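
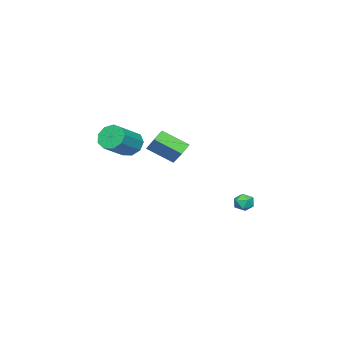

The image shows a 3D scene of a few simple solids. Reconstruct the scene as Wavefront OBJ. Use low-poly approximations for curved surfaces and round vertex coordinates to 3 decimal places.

v 0.145 -0.781 -1.774
v 0.675 -2.228 -0.805
v -0.555 -0.718 -1.296
v -0.025 -2.165 -0.327
v 1.005 0.285 -0.653
v 1.535 -1.162 0.316
v 0.305 0.348 -0.175
v 0.835 -1.099 0.794
v -0.111 -3.805 -0.946
v 0.33 -4.006 -1.728
v 2.012 -4.176 -0.736
v 1.571 -3.975 0.046
v 0.336 -3.384 -1.631
v 2.018 -3.554 -0.639
v 0.133 -2.959 -1.214
v 1.814 -3.129 -0.222
v -0.185 -2.93 -0.671
v 1.497 -3.1 0.321
v -0.467 -3.31 -0.257
v 1.215 -3.48 0.735
v -0.583 -3.922 -0.165
v 1.099 -4.092 0.827
v -0.478 -4.479 -0.439
v 1.204 -4.649 0.553
v -0.201 -4.721 -0.949
v 1.481 -4.89 0.043
v 0.118 -4.534 -1.459
v 1.8 -4.704 -0.467
v -0.079 4.156 -3.553
v 0.247 4.36 -4.08
v 0.293 3.18 -3.7
v 0.619 3.384 -4.227
v 0.802 3.582 -3.634
v 0.573 4.185 -3.543
v -0.033 3.355 -4.237
v -0.262 3.958 -4.146
v 0.275 3.865 -4.503
v 0.791 4.005 -4.13
v -0.251 3.535 -3.65
v 0.265 3.675 -3.277
f 2 4 1
f 5 2 1
f 1 4 3
f 3 5 1
f 2 8 4
f 6 2 5
f 6 8 2
f 4 8 3
f 7 5 3
f 3 8 7
f 7 6 5
f 8 6 7
f 10 9 13
f 10 13 11
f 11 13 14
f 11 14 12
f 13 9 15
f 13 15 14
f 14 15 16
f 14 16 12
f 15 9 17
f 15 17 16
f 16 17 18
f 16 18 12
f 17 9 19
f 17 19 18
f 18 19 20
f 18 20 12
f 19 9 21
f 19 21 20
f 20 21 22
f 20 22 12
f 21 9 23
f 21 23 22
f 22 23 24
f 22 24 12
f 23 9 25
f 23 25 24
f 24 25 26
f 24 26 12
f 25 9 27
f 25 27 26
f 26 27 28
f 26 28 12
f 27 9 10
f 27 10 28
f 28 10 11
f 28 11 12
f 29 40 34
f 29 34 30
f 29 30 36
f 29 36 39
f 29 39 40
f 30 34 38
f 34 40 33
f 40 39 31
f 39 36 35
f 36 30 37
f 32 38 33
f 32 33 31
f 32 31 35
f 32 35 37
f 32 37 38
f 33 38 34
f 31 33 40
f 35 31 39
f 37 35 36
f 38 37 30



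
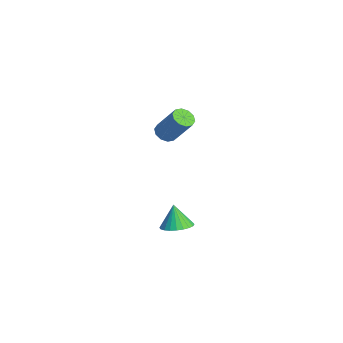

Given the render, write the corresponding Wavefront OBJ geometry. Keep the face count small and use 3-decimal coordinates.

v -3.961 2.458 -1.55
v -3.532 2.773 -1.941
v -2.611 3.477 -0.36
v -3.039 3.162 0.03
v -3.846 3.024 -1.869
v -2.924 3.728 -0.289
v -4.203 3.059 -1.676
v -3.282 3.763 -0.096
v -4.468 2.864 -1.435
v -3.547 3.568 0.145
v -4.539 2.514 -1.238
v -3.618 3.218 0.343
v -4.389 2.143 -1.16
v -3.468 2.847 0.421
v -4.076 1.892 -1.231
v -3.154 2.596 0.349
v -3.718 1.857 -1.424
v -2.797 2.561 0.156
v -3.453 2.052 -1.665
v -2.532 2.756 -0.085
v -3.382 2.402 -1.863
v -2.461 3.106 -0.282
v 3.02 0.938 -3.634
v 3.517 1.598 -3.432
v 2.56 0.902 -2.386
v 3.24 1.752 -3.529
v 2.93 1.783 -3.643
v 2.634 1.685 -3.755
v 2.396 1.473 -3.849
v 2.254 1.18 -3.91
v 2.228 0.85 -3.929
v 2.323 0.533 -3.903
v 2.524 0.278 -3.836
v 2.801 0.123 -3.738
v 3.111 0.093 -3.624
v 3.407 0.191 -3.512
v 3.645 0.402 -3.418
v 3.787 0.696 -3.357
v 3.813 1.026 -3.338
v 3.718 1.342 -3.364
f 2 1 5
f 2 5 3
f 3 5 6
f 3 6 4
f 5 1 7
f 5 7 6
f 6 7 8
f 6 8 4
f 7 1 9
f 7 9 8
f 8 9 10
f 8 10 4
f 9 1 11
f 9 11 10
f 10 11 12
f 10 12 4
f 11 1 13
f 11 13 12
f 12 13 14
f 12 14 4
f 13 1 15
f 13 15 14
f 14 15 16
f 14 16 4
f 15 1 17
f 15 17 16
f 16 17 18
f 16 18 4
f 17 1 19
f 17 19 18
f 18 19 20
f 18 20 4
f 19 1 21
f 19 21 20
f 20 21 22
f 20 22 4
f 21 1 2
f 21 2 22
f 22 2 3
f 22 3 4
f 24 23 26
f 24 26 25
f 26 23 27
f 26 27 25
f 27 23 28
f 27 28 25
f 28 23 29
f 28 29 25
f 29 23 30
f 29 30 25
f 30 23 31
f 30 31 25
f 31 23 32
f 31 32 25
f 32 23 33
f 32 33 25
f 33 23 34
f 33 34 25
f 34 23 35
f 34 35 25
f 35 23 36
f 35 36 25
f 36 23 37
f 36 37 25
f 37 23 38
f 37 38 25
f 38 23 39
f 38 39 25
f 39 23 40
f 39 40 25
f 40 23 24
f 40 24 25



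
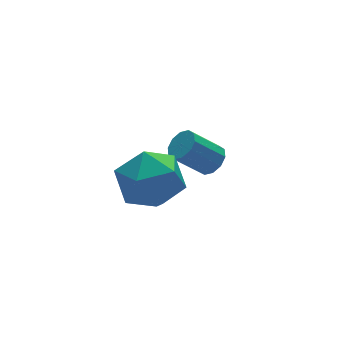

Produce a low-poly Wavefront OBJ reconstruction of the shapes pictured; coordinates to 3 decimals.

v 0.695 1.316 3.057
v 1.272 0.711 2.169
v -0.272 -0.331 3.551
v 0.305 -0.936 2.663
v 0.923 -0.554 3.643
v 1.521 0.464 3.337
v -0.521 -0.084 2.383
v 0.077 0.934 2.077
v 0.521 -0.155 1.753
v 1.413 -0.445 2.531
v -0.413 0.825 3.189
v 0.479 0.535 3.967
v 4.373 2.937 -0.193
v 4.64 2.508 0.2
v 3.653 2.834 1.226
v 3.387 3.263 0.833
v 4.818 2.856 0.261
v 3.831 3.182 1.286
v 4.826 3.235 0.148
v 3.839 3.561 1.173
v 4.661 3.5 -0.095
v 3.674 3.826 0.931
v 4.387 3.55 -0.375
v 3.4 3.876 0.65
v 4.107 3.366 -0.586
v 3.12 3.692 0.44
v 3.929 3.018 -0.646
v 2.942 3.344 0.379
v 3.921 2.639 -0.533
v 2.934 2.965 0.492
v 4.086 2.374 -0.291
v 3.099 2.7 0.735
v 4.36 2.324 -0.01
v 3.373 2.65 1.015
f 1 12 6
f 1 6 2
f 1 2 8
f 1 8 11
f 1 11 12
f 2 6 10
f 6 12 5
f 12 11 3
f 11 8 7
f 8 2 9
f 4 10 5
f 4 5 3
f 4 3 7
f 4 7 9
f 4 9 10
f 5 10 6
f 3 5 12
f 7 3 11
f 9 7 8
f 10 9 2
f 14 13 17
f 14 17 15
f 15 17 18
f 15 18 16
f 17 13 19
f 17 19 18
f 18 19 20
f 18 20 16
f 19 13 21
f 19 21 20
f 20 21 22
f 20 22 16
f 21 13 23
f 21 23 22
f 22 23 24
f 22 24 16
f 23 13 25
f 23 25 24
f 24 25 26
f 24 26 16
f 25 13 27
f 25 27 26
f 26 27 28
f 26 28 16
f 27 13 29
f 27 29 28
f 28 29 30
f 28 30 16
f 29 13 31
f 29 31 30
f 30 31 32
f 30 32 16
f 31 13 33
f 31 33 32
f 32 33 34
f 32 34 16
f 33 13 14
f 33 14 34
f 34 14 15
f 34 15 16



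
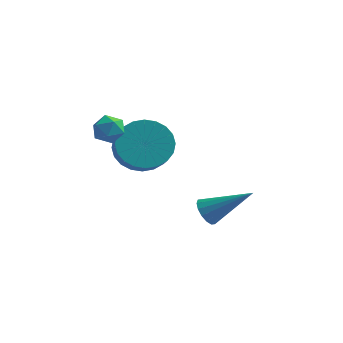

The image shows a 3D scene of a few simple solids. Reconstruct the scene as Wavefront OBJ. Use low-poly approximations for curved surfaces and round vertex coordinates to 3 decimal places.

v -0.362 -0.968 -2.782
v -0.008 -1.124 -3.254
v 1.242 -0.672 -1.678
v -0.048 -0.811 -3.281
v -0.171 -0.541 -3.174
v -0.346 -0.385 -2.962
v -0.525 -0.386 -2.702
v -0.66 -0.542 -2.463
v -0.716 -0.813 -2.31
v -0.676 -1.125 -2.283
v -0.553 -1.395 -2.39
v -0.378 -1.551 -2.602
v -0.199 -1.551 -2.863
v -0.064 -1.394 -3.101
v -3.488 -2.119 1.993
v -2.965 -2.322 2.304
v -3.715 -3.098 1.736
v -3.192 -3.301 2.047
v -3.688 -3.063 2.376
v -3.548 -2.458 2.535
v -3.132 -2.962 1.505
v -2.992 -2.357 1.664
v -2.745 -2.843 2.003
v -3.089 -2.905 2.54
v -3.591 -2.515 1.5
v -3.935 -2.577 2.037
v -2.969 -0.182 -0.359
v -2.386 -0.628 -1.138
v -2.028 -1.344 -0.459
v -2.611 -0.898 0.319
v -2.117 -0.348 -0.985
v -1.759 -1.064 -0.306
v -1.978 -0.043 -0.736
v -1.619 -0.759 -0.058
v -1.989 0.241 -0.431
v -1.631 -0.475 0.248
v -2.15 0.461 -0.114
v -1.791 -0.256 0.565
v -2.435 0.583 0.165
v -2.077 -0.134 0.844
v -2.802 0.588 0.365
v -2.443 -0.128 1.043
v -3.194 0.476 0.454
v -2.836 -0.24 1.133
v -3.552 0.264 0.419
v -3.194 -0.452 1.098
v -3.821 -0.016 0.266
v -3.463 -0.732 0.945
v -3.961 -0.321 0.018
v -3.602 -1.037 0.696
v -3.949 -0.605 -0.288
v -3.591 -1.321 0.391
v -3.789 -0.824 -0.605
v -3.43 -1.541 0.074
v -3.503 -0.946 -0.884
v -3.145 -1.663 -0.205
v -3.137 -0.952 -1.083
v -2.778 -1.668 -0.405
v -2.744 -0.84 -1.173
v -2.386 -1.556 -0.494
f 2 1 4
f 2 4 3
f 4 1 5
f 4 5 3
f 5 1 6
f 5 6 3
f 6 1 7
f 6 7 3
f 7 1 8
f 7 8 3
f 8 1 9
f 8 9 3
f 9 1 10
f 9 10 3
f 10 1 11
f 10 11 3
f 11 1 12
f 11 12 3
f 12 1 13
f 12 13 3
f 13 1 14
f 13 14 3
f 14 1 2
f 14 2 3
f 15 26 20
f 15 20 16
f 15 16 22
f 15 22 25
f 15 25 26
f 16 20 24
f 20 26 19
f 26 25 17
f 25 22 21
f 22 16 23
f 18 24 19
f 18 19 17
f 18 17 21
f 18 21 23
f 18 23 24
f 19 24 20
f 17 19 26
f 21 17 25
f 23 21 22
f 24 23 16
f 28 27 31
f 28 31 29
f 29 31 32
f 29 32 30
f 31 27 33
f 31 33 32
f 32 33 34
f 32 34 30
f 33 27 35
f 33 35 34
f 34 35 36
f 34 36 30
f 35 27 37
f 35 37 36
f 36 37 38
f 36 38 30
f 37 27 39
f 37 39 38
f 38 39 40
f 38 40 30
f 39 27 41
f 39 41 40
f 40 41 42
f 40 42 30
f 41 27 43
f 41 43 42
f 42 43 44
f 42 44 30
f 43 27 45
f 43 45 44
f 44 45 46
f 44 46 30
f 45 27 47
f 45 47 46
f 46 47 48
f 46 48 30
f 47 27 49
f 47 49 48
f 48 49 50
f 48 50 30
f 49 27 51
f 49 51 50
f 50 51 52
f 50 52 30
f 51 27 53
f 51 53 52
f 52 53 54
f 52 54 30
f 53 27 55
f 53 55 54
f 54 55 56
f 54 56 30
f 55 27 57
f 55 57 56
f 56 57 58
f 56 58 30
f 57 27 59
f 57 59 58
f 58 59 60
f 58 60 30
f 59 27 28
f 59 28 60
f 60 28 29
f 60 29 30



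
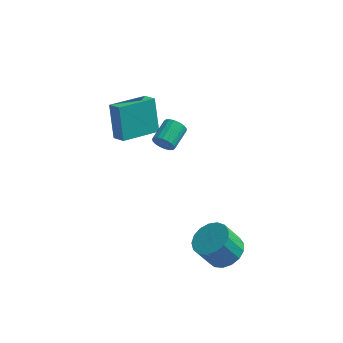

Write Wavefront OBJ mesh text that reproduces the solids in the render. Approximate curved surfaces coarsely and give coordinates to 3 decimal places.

v -2.056 1.42 0.405
v -2.461 2.156 2.076
v -0.792 2.88 0.068
v -1.197 3.616 1.739
v -1.463 0.984 0.741
v -1.868 1.72 2.412
v -0.199 2.444 0.404
v -0.604 3.18 2.075
v 4.153 -2.425 -2.641
v 4.892 -2.111 -2.154
v 4.267 -2.44 -0.992
v 3.527 -2.755 -1.479
v 4.628 -1.749 -2.193
v 4.003 -2.078 -1.031
v 4.255 -1.542 -2.336
v 3.629 -1.872 -1.174
v 3.858 -1.538 -2.548
v 3.233 -1.867 -1.386
v 3.529 -1.736 -2.781
v 2.903 -2.066 -1.62
v 3.343 -2.093 -2.983
v 2.717 -2.422 -1.821
v 3.342 -2.526 -3.106
v 2.717 -2.855 -1.944
v 3.527 -2.936 -3.122
v 2.902 -3.265 -1.96
v 3.855 -3.228 -3.029
v 3.23 -3.558 -1.867
v 4.252 -3.337 -2.846
v 3.627 -3.667 -1.684
v 4.626 -3.237 -2.617
v 4 -3.567 -1.455
v 4.891 -2.951 -2.393
v 4.266 -3.281 -1.231
v 4.987 -2.545 -2.226
v 4.362 -2.874 -1.064
v 1.007 -1.174 3.183
v 1.247 -1.376 3.634
v 1.494 -0.288 3.989
v 1.253 -0.086 3.537
v 1.432 -1.365 3.474
v 1.679 -0.278 3.829
v 1.533 -1.317 3.256
v 1.779 -0.229 3.611
v 1.529 -1.24 3.024
v 1.776 -0.153 3.378
v 1.422 -1.15 2.823
v 1.668 -0.063 3.177
v 1.233 -1.065 2.693
v 1.479 0.022 3.048
v 0.999 -1.001 2.66
v 1.245 0.086 3.015
v 0.766 -0.972 2.731
v 1.013 0.116 3.086
v 0.581 -0.982 2.891
v 0.828 0.105 3.246
v 0.481 -1.031 3.109
v 0.727 0.057 3.464
v 0.484 -1.107 3.342
v 0.731 -0.02 3.696
v 0.592 -1.197 3.543
v 0.838 -0.11 3.897
v 0.781 -1.282 3.672
v 1.027 -0.195 4.027
v 1.015 -1.346 3.705
v 1.261 -0.259 4.06
f 2 4 1
f 5 2 1
f 1 4 3
f 3 5 1
f 2 8 4
f 6 2 5
f 6 8 2
f 4 8 3
f 7 5 3
f 3 8 7
f 7 6 5
f 8 6 7
f 10 9 13
f 10 13 11
f 11 13 14
f 11 14 12
f 13 9 15
f 13 15 14
f 14 15 16
f 14 16 12
f 15 9 17
f 15 17 16
f 16 17 18
f 16 18 12
f 17 9 19
f 17 19 18
f 18 19 20
f 18 20 12
f 19 9 21
f 19 21 20
f 20 21 22
f 20 22 12
f 21 9 23
f 21 23 22
f 22 23 24
f 22 24 12
f 23 9 25
f 23 25 24
f 24 25 26
f 24 26 12
f 25 9 27
f 25 27 26
f 26 27 28
f 26 28 12
f 27 9 29
f 27 29 28
f 28 29 30
f 28 30 12
f 29 9 31
f 29 31 30
f 30 31 32
f 30 32 12
f 31 9 33
f 31 33 32
f 32 33 34
f 32 34 12
f 33 9 35
f 33 35 34
f 34 35 36
f 34 36 12
f 35 9 10
f 35 10 36
f 36 10 11
f 36 11 12
f 38 37 41
f 38 41 39
f 39 41 42
f 39 42 40
f 41 37 43
f 41 43 42
f 42 43 44
f 42 44 40
f 43 37 45
f 43 45 44
f 44 45 46
f 44 46 40
f 45 37 47
f 45 47 46
f 46 47 48
f 46 48 40
f 47 37 49
f 47 49 48
f 48 49 50
f 48 50 40
f 49 37 51
f 49 51 50
f 50 51 52
f 50 52 40
f 51 37 53
f 51 53 52
f 52 53 54
f 52 54 40
f 53 37 55
f 53 55 54
f 54 55 56
f 54 56 40
f 55 37 57
f 55 57 56
f 56 57 58
f 56 58 40
f 57 37 59
f 57 59 58
f 58 59 60
f 58 60 40
f 59 37 61
f 59 61 60
f 60 61 62
f 60 62 40
f 61 37 63
f 61 63 62
f 62 63 64
f 62 64 40
f 63 37 65
f 63 65 64
f 64 65 66
f 64 66 40
f 65 37 38
f 65 38 66
f 66 38 39
f 66 39 40



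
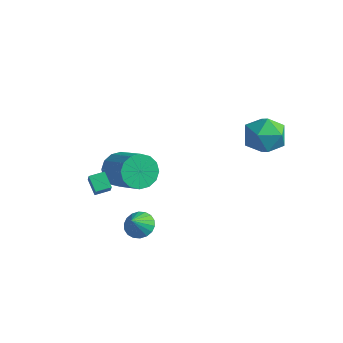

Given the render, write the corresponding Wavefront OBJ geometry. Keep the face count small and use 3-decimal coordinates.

v -2.088 -3.722 0.461
v -2.817 -3.446 1.038
v -1.728 -3.017 0.578
v -2.457 -2.741 1.155
v -1.683 -4.039 1.125
v -2.412 -3.763 1.702
v -1.323 -3.334 1.242
v -2.052 -3.058 1.819
v 2.409 3.866 2.908
v 3.528 3.472 2.962
v 1.872 2.508 4.158
v 2.991 2.114 4.212
v 2.711 3.172 4.675
v 3.043 4.011 3.902
v 2.357 1.969 3.218
v 2.689 2.808 2.445
v 3.497 2.3 3.153
v 3.715 3.043 4.054
v 1.685 2.937 3.066
v 1.903 3.68 3.967
v -0.276 -2.571 -1.451
v 0.222 -2.051 -1.125
v -0.104 -3.289 -0.569
v -0.089 -1.958 -0.989
v -0.436 -1.987 -0.944
v -0.752 -2.131 -1
v -0.974 -2.362 -1.145
v -1.057 -2.635 -1.35
v -0.986 -2.895 -1.576
v -0.774 -3.091 -1.777
v -0.463 -3.184 -1.913
v -0.116 -3.156 -1.958
v 0.2 -3.012 -1.902
v 0.422 -2.78 -1.757
v 0.505 -2.508 -1.552
v 0.434 -2.247 -1.326
v -3.698 -0.366 -0.488
v -3.302 -0.818 -1.337
v -1.507 -1.266 -0.261
v -1.902 -0.814 0.588
v -3.153 -0.302 -1.371
v -1.357 -0.75 -0.296
v -3.149 0.197 -1.169
v -1.354 -0.251 -0.094
v -3.293 0.545 -0.784
v -1.497 0.097 0.291
v -3.545 0.649 -0.32
v -1.749 0.201 0.755
v -3.838 0.481 0.099
v -2.042 0.033 1.175
v -4.093 0.086 0.361
v -2.298 -0.362 1.437
v -4.243 -0.43 0.396
v -2.447 -0.878 1.471
v -4.246 -0.929 0.194
v -2.451 -1.377 1.269
v -4.103 -1.277 -0.191
v -2.307 -1.725 0.884
v -3.851 -1.381 -0.655
v -2.055 -1.829 0.42
v -3.558 -1.213 -1.075
v -1.762 -1.661 0.001
f 2 4 1
f 5 2 1
f 1 4 3
f 3 5 1
f 2 8 4
f 6 2 5
f 6 8 2
f 4 8 3
f 7 5 3
f 3 8 7
f 7 6 5
f 8 6 7
f 9 20 14
f 9 14 10
f 9 10 16
f 9 16 19
f 9 19 20
f 10 14 18
f 14 20 13
f 20 19 11
f 19 16 15
f 16 10 17
f 12 18 13
f 12 13 11
f 12 11 15
f 12 15 17
f 12 17 18
f 13 18 14
f 11 13 20
f 15 11 19
f 17 15 16
f 18 17 10
f 22 21 24
f 22 24 23
f 24 21 25
f 24 25 23
f 25 21 26
f 25 26 23
f 26 21 27
f 26 27 23
f 27 21 28
f 27 28 23
f 28 21 29
f 28 29 23
f 29 21 30
f 29 30 23
f 30 21 31
f 30 31 23
f 31 21 32
f 31 32 23
f 32 21 33
f 32 33 23
f 33 21 34
f 33 34 23
f 34 21 35
f 34 35 23
f 35 21 36
f 35 36 23
f 36 21 22
f 36 22 23
f 38 37 41
f 38 41 39
f 39 41 42
f 39 42 40
f 41 37 43
f 41 43 42
f 42 43 44
f 42 44 40
f 43 37 45
f 43 45 44
f 44 45 46
f 44 46 40
f 45 37 47
f 45 47 46
f 46 47 48
f 46 48 40
f 47 37 49
f 47 49 48
f 48 49 50
f 48 50 40
f 49 37 51
f 49 51 50
f 50 51 52
f 50 52 40
f 51 37 53
f 51 53 52
f 52 53 54
f 52 54 40
f 53 37 55
f 53 55 54
f 54 55 56
f 54 56 40
f 55 37 57
f 55 57 56
f 56 57 58
f 56 58 40
f 57 37 59
f 57 59 58
f 58 59 60
f 58 60 40
f 59 37 61
f 59 61 60
f 60 61 62
f 60 62 40
f 61 37 38
f 61 38 62
f 62 38 39
f 62 39 40



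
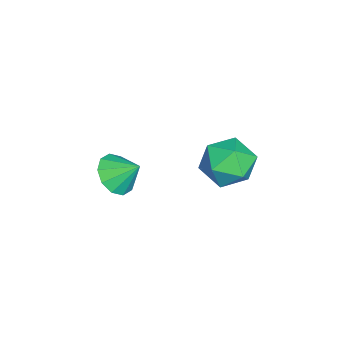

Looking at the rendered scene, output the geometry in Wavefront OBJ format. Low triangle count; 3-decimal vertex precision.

v -1.371 -0.373 -2.531
v -0.594 -0.351 -2.718
v -1.229 0.413 -1.849
v -0.833 -0.044 -3.023
v -1.278 0.138 -3.139
v -1.759 0.124 -3.023
v -2.091 -0.08 -2.719
v -2.148 -0.396 -2.343
v -1.908 -0.703 -2.038
v -1.463 -0.884 -1.922
v -0.983 -0.87 -2.038
v -0.651 -0.666 -2.342
v -0.679 3.427 0.564
v -0.213 4.165 0.198
v 0.153 2.475 -0.298
v 0.619 3.213 -0.664
v 0.748 2.974 0.243
v 0.233 3.563 0.776
v -0.293 3.077 -0.876
v -0.808 3.666 -0.343
v 0.025 3.949 -0.692
v 0.668 3.885 -0
v -0.728 2.755 -0.1
v -0.085 2.691 0.592
f 2 1 4
f 2 4 3
f 4 1 5
f 4 5 3
f 5 1 6
f 5 6 3
f 6 1 7
f 6 7 3
f 7 1 8
f 7 8 3
f 8 1 9
f 8 9 3
f 9 1 10
f 9 10 3
f 10 1 11
f 10 11 3
f 11 1 12
f 11 12 3
f 12 1 2
f 12 2 3
f 13 24 18
f 13 18 14
f 13 14 20
f 13 20 23
f 13 23 24
f 14 18 22
f 18 24 17
f 24 23 15
f 23 20 19
f 20 14 21
f 16 22 17
f 16 17 15
f 16 15 19
f 16 19 21
f 16 21 22
f 17 22 18
f 15 17 24
f 19 15 23
f 21 19 20
f 22 21 14



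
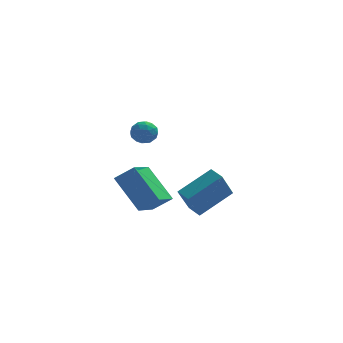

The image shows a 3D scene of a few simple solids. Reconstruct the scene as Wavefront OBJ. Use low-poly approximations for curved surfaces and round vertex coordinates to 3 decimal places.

v 2.24 0.493 -2.945
v 3.842 1.269 -1.927
v 1.802 1.192 -2.789
v 3.403 1.968 -1.771
v 2.817 1.172 -4.369
v 4.418 1.948 -3.351
v 2.378 1.871 -4.213
v 3.98 2.647 -3.195
v -1.107 0.412 -1.433
v -0.201 0.326 -0.73
v -0.389 1.925 -2.172
v 0.517 1.838 -1.469
v -0.077 -0.798 -2.911
v 0.829 -0.885 -2.208
v 0.641 0.714 -3.65
v 1.547 0.628 -2.947
v -0.007 -1.452 2.161
v 0.6 -1.69 2.175
v -0.32 -2.21 2.825
v 0.287 -2.448 2.839
v 0.156 -1.872 3.115
v 0.349 -1.403 2.705
v -0.069 -2.497 2.295
v 0.124 -2.028 1.885
v 0.561 -2.335 2.258
v 0.701 -1.949 2.765
v -0.421 -1.951 2.235
v -0.281 -1.565 2.742
v 0.324 -1.505 2.11
v -0.044 -2.395 2.89
v -0.121 -2.057 3.052
v 0.236 -2.197 3.061
v 0.176 -1.336 2.421
v 0.533 -1.476 2.429
v 0.272 -1.583 2.982
v -0.253 -2.424 2.571
v 0.104 -2.564 2.579
v 0.044 -1.703 1.939
v 0.401 -1.843 1.948
v 0.008 -2.317 2.018
v 0.658 -2.024 2.167
v 0.474 -2.469 2.557
v 0.265 -2.498 2.238
v 0.378 -2.222 1.997
v 0.74 -1.796 2.465
v 0.556 -2.242 2.855
v 0.479 -1.903 3.017
v 0.592 -1.628 2.776
v 0.717 -2.176 2.514
v -0.276 -1.658 2.145
v -0.46 -2.104 2.535
v -0.312 -2.272 2.224
v -0.199 -1.997 1.983
v -0.194 -1.431 2.443
v -0.378 -1.876 2.833
v -0.098 -1.678 3.003
v 0.015 -1.402 2.762
v -0.437 -1.724 2.486
f 2 4 1
f 5 2 1
f 1 4 3
f 3 5 1
f 2 8 4
f 6 2 5
f 6 8 2
f 4 8 3
f 7 5 3
f 3 8 7
f 7 6 5
f 8 6 7
f 10 12 9
f 13 10 9
f 9 12 11
f 11 13 9
f 10 16 12
f 14 10 13
f 14 16 10
f 12 16 11
f 15 13 11
f 11 16 15
f 15 14 13
f 16 14 15
f 17 54 33
f 54 28 57
f 33 57 22
f 54 57 33
f 17 33 29
f 33 22 34
f 29 34 18
f 33 34 29
f 17 29 38
f 29 18 39
f 38 39 24
f 29 39 38
f 17 38 50
f 38 24 53
f 50 53 27
f 38 53 50
f 17 50 54
f 50 27 58
f 54 58 28
f 50 58 54
f 18 34 45
f 34 22 48
f 45 48 26
f 34 48 45
f 22 57 35
f 57 28 56
f 35 56 21
f 57 56 35
f 28 58 55
f 58 27 51
f 55 51 19
f 58 51 55
f 27 53 52
f 53 24 40
f 52 40 23
f 53 40 52
f 24 39 44
f 39 18 41
f 44 41 25
f 39 41 44
f 20 46 32
f 46 26 47
f 32 47 21
f 46 47 32
f 20 32 30
f 32 21 31
f 30 31 19
f 32 31 30
f 20 30 37
f 30 19 36
f 37 36 23
f 30 36 37
f 20 37 42
f 37 23 43
f 42 43 25
f 37 43 42
f 20 42 46
f 42 25 49
f 46 49 26
f 42 49 46
f 21 47 35
f 47 26 48
f 35 48 22
f 47 48 35
f 19 31 55
f 31 21 56
f 55 56 28
f 31 56 55
f 23 36 52
f 36 19 51
f 52 51 27
f 36 51 52
f 25 43 44
f 43 23 40
f 44 40 24
f 43 40 44
f 26 49 45
f 49 25 41
f 45 41 18
f 49 41 45



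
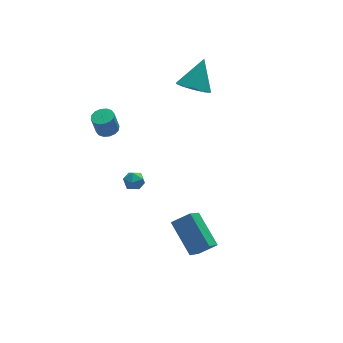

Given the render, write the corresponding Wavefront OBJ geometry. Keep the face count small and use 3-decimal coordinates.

v 2.137 3.021 2.905
v 2.822 2.28 2.865
v 3.063 3.799 4.395
v 3.02 2.746 2.499
v 2.88 3.316 2.288
v 2.457 3.774 2.313
v 1.911 3.944 2.563
v 1.451 3.761 2.944
v 1.253 3.296 3.31
v 1.393 2.725 3.521
v 1.817 2.268 3.497
v 2.363 2.098 3.246
v -0.209 -4.807 -2.612
v -0.509 -2.972 -1.474
v -1.192 -4.607 -3.195
v -1.492 -2.772 -2.057
v 0.632 -3.968 -3.743
v 0.332 -2.133 -2.605
v -0.351 -3.768 -4.326
v -0.651 -1.933 -3.188
v -3.009 -0.181 -0.508
v -2.715 0.052 0.012
v -2.585 -1.112 -0.332
v -2.291 -0.879 0.188
v -2.928 -0.949 0.185
v -3.19 -0.374 0.076
v -2.11 -0.686 -0.396
v -2.372 -0.111 -0.505
v -2.159 -0.261 0.081
v -2.665 -0.423 0.44
v -2.635 -0.637 -0.76
v -3.141 -0.799 -0.401
v -2.707 3.188 0.905
v -2.116 3.393 1.035
v -2.381 3.398 2.226
v -2.973 3.192 2.095
v -2.295 3.669 0.994
v -2.56 3.673 2.185
v -2.585 3.815 0.929
v -2.85 3.82 2.12
v -2.907 3.794 0.858
v -3.172 3.799 2.048
v -3.177 3.61 0.798
v -3.442 3.615 1.989
v -3.32 3.313 0.768
v -3.585 3.318 1.959
v -3.299 2.982 0.774
v -3.564 2.987 1.965
v -3.12 2.707 0.815
v -3.385 2.711 2.006
v -2.83 2.56 0.88
v -3.095 2.565 2.071
v -2.508 2.581 0.952
v -2.773 2.586 2.142
v -2.238 2.765 1.011
v -2.503 2.77 2.202
v -2.095 3.062 1.041
v -2.36 3.067 2.232
f 2 1 4
f 2 4 3
f 4 1 5
f 4 5 3
f 5 1 6
f 5 6 3
f 6 1 7
f 6 7 3
f 7 1 8
f 7 8 3
f 8 1 9
f 8 9 3
f 9 1 10
f 9 10 3
f 10 1 11
f 10 11 3
f 11 1 12
f 11 12 3
f 12 1 2
f 12 2 3
f 14 16 13
f 17 14 13
f 13 16 15
f 15 17 13
f 14 20 16
f 18 14 17
f 18 20 14
f 16 20 15
f 19 17 15
f 15 20 19
f 19 18 17
f 20 18 19
f 21 32 26
f 21 26 22
f 21 22 28
f 21 28 31
f 21 31 32
f 22 26 30
f 26 32 25
f 32 31 23
f 31 28 27
f 28 22 29
f 24 30 25
f 24 25 23
f 24 23 27
f 24 27 29
f 24 29 30
f 25 30 26
f 23 25 32
f 27 23 31
f 29 27 28
f 30 29 22
f 34 33 37
f 34 37 35
f 35 37 38
f 35 38 36
f 37 33 39
f 37 39 38
f 38 39 40
f 38 40 36
f 39 33 41
f 39 41 40
f 40 41 42
f 40 42 36
f 41 33 43
f 41 43 42
f 42 43 44
f 42 44 36
f 43 33 45
f 43 45 44
f 44 45 46
f 44 46 36
f 45 33 47
f 45 47 46
f 46 47 48
f 46 48 36
f 47 33 49
f 47 49 48
f 48 49 50
f 48 50 36
f 49 33 51
f 49 51 50
f 50 51 52
f 50 52 36
f 51 33 53
f 51 53 52
f 52 53 54
f 52 54 36
f 53 33 55
f 53 55 54
f 54 55 56
f 54 56 36
f 55 33 57
f 55 57 56
f 56 57 58
f 56 58 36
f 57 33 34
f 57 34 58
f 58 34 35
f 58 35 36



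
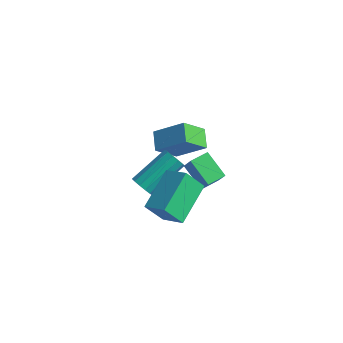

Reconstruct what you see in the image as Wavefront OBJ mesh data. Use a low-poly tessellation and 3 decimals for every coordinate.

v -2.888 3.013 -2.358
v -3.196 1.851 -1.242
v -3.632 3.696 -1.852
v -3.94 2.535 -0.736
v -1.54 3.685 -1.284
v -1.848 2.524 -0.168
v -2.284 4.369 -0.778
v -2.592 3.207 0.338
v -0.044 0.365 0.755
v 0.581 0.114 1.736
v 0.16 1.297 0.865
v 0.785 1.045 1.845
v 1.175 0.195 -0.065
v 1.8 -0.057 0.915
v 1.379 1.126 0.044
v 2.004 0.875 1.025
v 2.119 -3.335 1.762
v 1.658 -1.392 2.686
v 0.952 -3.35 1.212
v 0.491 -1.407 2.135
v 2.629 -2.693 0.665
v 2.168 -0.75 1.588
v 1.462 -2.708 0.114
v 1.001 -0.765 1.038
v -0.914 -1.527 0.01
v -0.299 -1.661 0.012
v 0.09 0.132 1.152
v -0.526 0.267 1.15
v -0.357 -1.464 -0.278
v 0.031 0.329 0.862
v -0.592 -1.287 -0.476
v -0.204 0.506 0.664
v -0.93 -1.186 -0.52
v -0.542 0.607 0.62
v -1.262 -1.193 -0.396
v -0.874 0.6 0.744
v -1.484 -1.306 -0.142
v -1.096 0.487 0.997
v -1.525 -1.489 0.159
v -1.137 0.304 1.299
v -1.372 -1.684 0.413
v -0.984 0.11 1.553
v -1.073 -1.829 0.54
v -0.685 -0.035 1.679
v -0.724 -1.878 0.498
v -0.336 -0.084 1.637
v -0.435 -1.815 0.301
v -0.047 -0.022 1.441
f 2 4 1
f 5 2 1
f 1 4 3
f 3 5 1
f 2 8 4
f 6 2 5
f 6 8 2
f 4 8 3
f 7 5 3
f 3 8 7
f 7 6 5
f 8 6 7
f 10 12 9
f 13 10 9
f 9 12 11
f 11 13 9
f 10 16 12
f 14 10 13
f 14 16 10
f 12 16 11
f 15 13 11
f 11 16 15
f 15 14 13
f 16 14 15
f 18 20 17
f 21 18 17
f 17 20 19
f 19 21 17
f 18 24 20
f 22 18 21
f 22 24 18
f 20 24 19
f 23 21 19
f 19 24 23
f 23 22 21
f 24 22 23
f 26 25 29
f 26 29 27
f 27 29 30
f 27 30 28
f 29 25 31
f 29 31 30
f 30 31 32
f 30 32 28
f 31 25 33
f 31 33 32
f 32 33 34
f 32 34 28
f 33 25 35
f 33 35 34
f 34 35 36
f 34 36 28
f 35 25 37
f 35 37 36
f 36 37 38
f 36 38 28
f 37 25 39
f 37 39 38
f 38 39 40
f 38 40 28
f 39 25 41
f 39 41 40
f 40 41 42
f 40 42 28
f 41 25 43
f 41 43 42
f 42 43 44
f 42 44 28
f 43 25 45
f 43 45 44
f 44 45 46
f 44 46 28
f 45 25 47
f 45 47 46
f 46 47 48
f 46 48 28
f 47 25 26
f 47 26 48
f 48 26 27
f 48 27 28



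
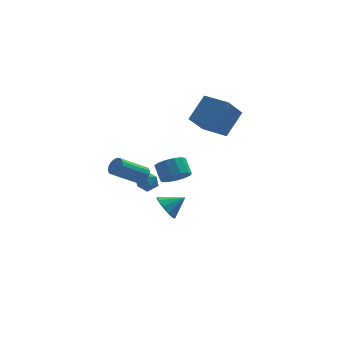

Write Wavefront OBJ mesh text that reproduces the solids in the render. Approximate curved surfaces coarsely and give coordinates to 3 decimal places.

v -1.322 1.693 -3.656
v -0.808 1.395 -4.384
v -0.198 1.847 -2.924
v -0.86 1.972 -4.425
v -1.088 2.442 -4.173
v -1.406 2.627 -3.723
v -1.692 2.455 -3.247
v -1.836 1.992 -2.927
v -1.784 1.414 -2.886
v -1.556 0.944 -3.138
v -1.238 0.759 -3.588
v -0.953 0.931 -4.064
v -0.904 -1.678 0.567
v -0.05 -1.647 0.847
v -0.341 -0.911 1.654
v -1.196 -0.942 1.373
v -0.099 -1.283 0.498
v -0.39 -0.547 1.304
v -0.403 -1.045 0.17
v -0.694 -0.309 0.976
v -0.867 -1.007 -0.032
v -1.158 -0.271 0.775
v -1.343 -1.183 -0.044
v -1.634 -0.447 0.763
v -1.679 -1.515 0.139
v -1.97 -0.779 0.945
v -1.77 -1.9 0.457
v -2.061 -1.164 1.263
v -1.585 -2.214 0.81
v -1.877 -1.478 1.616
v -1.185 -2.358 1.086
v -1.476 -1.622 1.892
v -0.696 -2.286 1.197
v -0.987 -1.55 2.003
v -0.272 -2.021 1.108
v -0.564 -1.285 1.914
v -0.04 1.48 3.555
v 0.901 2.452 4.931
v 0.814 2.428 2.3
v 1.756 3.401 3.676
v 1.224 0.299 3.524
v 2.166 1.272 4.9
v 2.079 1.248 2.269
v 3.02 2.22 3.645
v -3.086 -0.18 -0.136
v -2.452 0.013 0.207
v -2.448 -0.653 -1.047
v -1.814 -0.46 -0.704
v -2.244 -0.999 -0.418
v -2.638 -0.707 0.145
v -2.262 0.067 -0.985
v -2.656 0.359 -0.422
v -1.943 0.166 -0.317
v -1.931 -0.493 0.033
v -2.969 -0.147 -0.873
v -2.957 -0.806 -0.523
v -2.698 -0.487 0.154
v -2.302 -0.673 0.593
v -3.805 -1.299 1.685
v -4.202 -1.113 1.246
v -2.374 -0.37 0.669
v -3.877 -0.995 1.761
v -2.532 -0.098 0.607
v -4.035 -0.723 1.698
v -2.735 0.07 0.423
v -4.238 -0.555 1.515
v -2.928 0.088 0.168
v -4.431 -0.537 1.259
v -3.06 -0.048 -0.091
v -4.563 -0.673 1
v -3.095 -0.301 -0.285
v -4.598 -0.927 0.807
v -3.023 -0.605 -0.361
v -4.526 -1.23 0.731
v -2.865 -0.877 -0.298
v -4.368 -1.502 0.793
v -2.662 -1.045 -0.115
v -4.165 -1.67 0.977
v -2.469 -1.063 0.141
v -3.972 -1.688 1.232
v -2.337 -0.927 0.4
v -3.84 -1.552 1.491
f 2 1 4
f 2 4 3
f 4 1 5
f 4 5 3
f 5 1 6
f 5 6 3
f 6 1 7
f 6 7 3
f 7 1 8
f 7 8 3
f 8 1 9
f 8 9 3
f 9 1 10
f 9 10 3
f 10 1 11
f 10 11 3
f 11 1 12
f 11 12 3
f 12 1 2
f 12 2 3
f 14 13 17
f 14 17 15
f 15 17 18
f 15 18 16
f 17 13 19
f 17 19 18
f 18 19 20
f 18 20 16
f 19 13 21
f 19 21 20
f 20 21 22
f 20 22 16
f 21 13 23
f 21 23 22
f 22 23 24
f 22 24 16
f 23 13 25
f 23 25 24
f 24 25 26
f 24 26 16
f 25 13 27
f 25 27 26
f 26 27 28
f 26 28 16
f 27 13 29
f 27 29 28
f 28 29 30
f 28 30 16
f 29 13 31
f 29 31 30
f 30 31 32
f 30 32 16
f 31 13 33
f 31 33 32
f 32 33 34
f 32 34 16
f 33 13 35
f 33 35 34
f 34 35 36
f 34 36 16
f 35 13 14
f 35 14 36
f 36 14 15
f 36 15 16
f 38 40 37
f 41 38 37
f 37 40 39
f 39 41 37
f 38 44 40
f 42 38 41
f 42 44 38
f 40 44 39
f 43 41 39
f 39 44 43
f 43 42 41
f 44 42 43
f 45 56 50
f 45 50 46
f 45 46 52
f 45 52 55
f 45 55 56
f 46 50 54
f 50 56 49
f 56 55 47
f 55 52 51
f 52 46 53
f 48 54 49
f 48 49 47
f 48 47 51
f 48 51 53
f 48 53 54
f 49 54 50
f 47 49 56
f 51 47 55
f 53 51 52
f 54 53 46
f 58 57 61
f 58 61 59
f 59 61 62
f 59 62 60
f 61 57 63
f 61 63 62
f 62 63 64
f 62 64 60
f 63 57 65
f 63 65 64
f 64 65 66
f 64 66 60
f 65 57 67
f 65 67 66
f 66 67 68
f 66 68 60
f 67 57 69
f 67 69 68
f 68 69 70
f 68 70 60
f 69 57 71
f 69 71 70
f 70 71 72
f 70 72 60
f 71 57 73
f 71 73 72
f 72 73 74
f 72 74 60
f 73 57 75
f 73 75 74
f 74 75 76
f 74 76 60
f 75 57 77
f 75 77 76
f 76 77 78
f 76 78 60
f 77 57 79
f 77 79 78
f 78 79 80
f 78 80 60
f 79 57 81
f 79 81 80
f 80 81 82
f 80 82 60
f 81 57 58
f 81 58 82
f 82 58 59
f 82 59 60



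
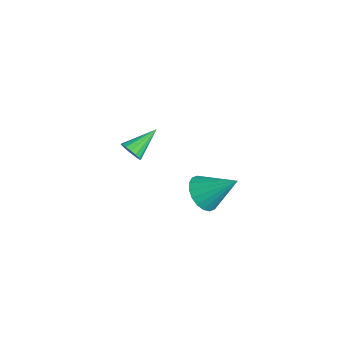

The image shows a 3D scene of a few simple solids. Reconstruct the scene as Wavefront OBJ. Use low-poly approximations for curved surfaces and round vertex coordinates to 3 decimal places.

v -2.18 -3.624 -2.964
v -1.78 -3.349 -3.222
v -2.58 -2.376 -2.256
v -2.007 -3.325 -3.392
v -2.28 -3.382 -3.448
v -2.527 -3.503 -3.374
v -2.681 -3.656 -3.19
v -2.701 -3.801 -2.946
v -2.581 -3.899 -2.707
v -2.354 -3.923 -2.536
v -2.08 -3.867 -2.481
v -1.834 -3.746 -2.555
v -1.68 -3.592 -2.739
v -1.66 -3.447 -2.983
v 3.016 -2.588 -1.365
v 3.705 -2.609 -1.827
v 3.764 -1.532 -0.295
v 3.516 -2.327 -1.973
v 3.229 -2.097 -1.999
v 2.899 -1.964 -1.9
v 2.592 -1.955 -1.694
v 2.369 -2.071 -1.423
v 2.274 -2.29 -1.141
v 2.326 -2.568 -0.903
v 2.515 -2.849 -0.757
v 2.803 -3.08 -0.731
v 3.132 -3.212 -0.831
v 3.439 -3.222 -1.036
v 3.662 -3.105 -1.307
v 3.757 -2.887 -1.589
f 2 1 4
f 2 4 3
f 4 1 5
f 4 5 3
f 5 1 6
f 5 6 3
f 6 1 7
f 6 7 3
f 7 1 8
f 7 8 3
f 8 1 9
f 8 9 3
f 9 1 10
f 9 10 3
f 10 1 11
f 10 11 3
f 11 1 12
f 11 12 3
f 12 1 13
f 12 13 3
f 13 1 14
f 13 14 3
f 14 1 2
f 14 2 3
f 16 15 18
f 16 18 17
f 18 15 19
f 18 19 17
f 19 15 20
f 19 20 17
f 20 15 21
f 20 21 17
f 21 15 22
f 21 22 17
f 22 15 23
f 22 23 17
f 23 15 24
f 23 24 17
f 24 15 25
f 24 25 17
f 25 15 26
f 25 26 17
f 26 15 27
f 26 27 17
f 27 15 28
f 27 28 17
f 28 15 29
f 28 29 17
f 29 15 30
f 29 30 17
f 30 15 16
f 30 16 17



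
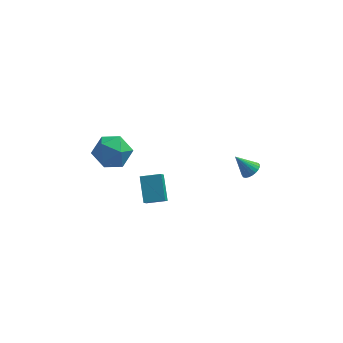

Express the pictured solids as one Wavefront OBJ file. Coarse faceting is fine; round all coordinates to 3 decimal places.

v -4.495 0.424 -0.244
v -3.993 1.112 -0.766
v -3.107 -0.112 0.386
v -2.605 0.576 -0.136
v -3.198 0.856 0.617
v -4.056 1.187 0.228
v -3.044 -0.187 -0.608
v -3.902 0.144 -0.997
v -3.096 0.734 -0.991
v -3.191 1.379 -0.234
v -3.909 -0.379 -0.146
v -4.004 0.266 0.611
v 2.708 1.524 -2.385
v 3.104 1.653 -2.074
v 1.972 1.636 -1.495
v 3.047 1.835 -2.144
v 2.939 1.97 -2.25
v 2.795 2.037 -2.377
v 2.638 2.025 -2.505
v 2.492 1.938 -2.615
v 2.378 1.787 -2.69
v 2.315 1.597 -2.718
v 2.311 1.395 -2.696
v 2.368 1.213 -2.627
v 2.476 1.078 -2.52
v 2.62 1.012 -2.393
v 2.777 1.023 -2.265
v 2.923 1.111 -2.155
v 3.037 1.261 -2.08
v 3.1 1.452 -2.052
v -2.119 -0.381 -3.095
v -2.338 0.665 -2.175
v -2.024 0.194 -3.727
v -2.243 1.24 -2.807
v -1.157 -0.34 -2.913
v -1.376 0.706 -1.993
v -1.062 0.235 -3.545
v -1.281 1.281 -2.625
f 1 12 6
f 1 6 2
f 1 2 8
f 1 8 11
f 1 11 12
f 2 6 10
f 6 12 5
f 12 11 3
f 11 8 7
f 8 2 9
f 4 10 5
f 4 5 3
f 4 3 7
f 4 7 9
f 4 9 10
f 5 10 6
f 3 5 12
f 7 3 11
f 9 7 8
f 10 9 2
f 14 13 16
f 14 16 15
f 16 13 17
f 16 17 15
f 17 13 18
f 17 18 15
f 18 13 19
f 18 19 15
f 19 13 20
f 19 20 15
f 20 13 21
f 20 21 15
f 21 13 22
f 21 22 15
f 22 13 23
f 22 23 15
f 23 13 24
f 23 24 15
f 24 13 25
f 24 25 15
f 25 13 26
f 25 26 15
f 26 13 27
f 26 27 15
f 27 13 28
f 27 28 15
f 28 13 29
f 28 29 15
f 29 13 30
f 29 30 15
f 30 13 14
f 30 14 15
f 32 34 31
f 35 32 31
f 31 34 33
f 33 35 31
f 32 38 34
f 36 32 35
f 36 38 32
f 34 38 33
f 37 35 33
f 33 38 37
f 37 36 35
f 38 36 37



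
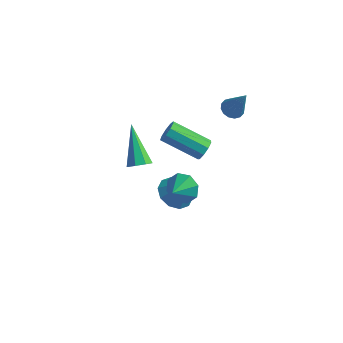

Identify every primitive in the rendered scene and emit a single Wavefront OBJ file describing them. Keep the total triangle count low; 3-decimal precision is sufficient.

v 0.12 1.506 1.136
v 0.351 1.701 1.642
v -1.45 1.47 2.551
v -1.68 1.274 2.044
v 0.204 2.011 1.429
v -1.597 1.779 2.338
v 0.017 2.084 1.079
v -1.783 1.852 1.987
v -0.121 1.887 0.755
v -1.921 1.655 1.664
v -0.146 1.511 0.609
v -1.947 1.28 1.518
v -0.047 1.133 0.71
v -1.847 0.902 1.618
v 0.131 0.929 1.01
v -1.67 0.698 1.918
v 0.303 0.995 1.368
v -1.497 0.764 2.277
v 0.39 1.3 1.618
v -1.41 1.069 2.527
v 0.795 3.07 3.179
v 1.093 2.624 2.958
v 1.565 2.79 4.781
v 1.268 2.864 2.915
v 1.317 3.158 2.943
v 1.226 3.43 3.034
v 1.019 3.604 3.164
v 0.753 3.636 3.298
v 0.497 3.516 3.4
v 0.321 3.276 3.442
v 0.272 2.981 3.414
v 0.363 2.71 3.323
v 0.57 2.535 3.193
v 0.837 2.504 3.06
v -1.961 -1.023 1.523
v -1.413 -0.818 1.728
v -2.979 0.243 2.977
v -1.586 -0.552 1.375
v -1.979 -0.562 1.109
v -2.361 -0.842 1.085
v -2.509 -1.228 1.318
v -2.336 -1.494 1.671
v -1.944 -1.484 1.937
v -1.561 -1.204 1.961
v 1.116 -3.085 3.316
v 1.879 -3.232 3.172
v 1.044 -3.955 3.824
v 1.796 -2.925 3.686
v 1.315 -2.712 3.984
v 0.717 -2.717 3.89
v 0.353 -2.938 3.461
v 0.436 -3.244 2.946
v 0.917 -3.458 2.649
v 1.515 -3.453 2.742
v -0.972 0.66 -1.976
v -0.192 0.476 -2.448
v -0.088 0.68 -0.524
v -0.251 1.047 -2.419
v -0.586 1.47 -2.222
v -1.068 1.584 -1.93
v -1.513 1.345 -1.656
v -1.752 0.845 -1.504
v -1.692 0.274 -1.533
v -1.357 -0.15 -1.731
v -0.875 -0.264 -2.022
v -0.43 -0.025 -2.296
f 2 1 5
f 2 5 3
f 3 5 6
f 3 6 4
f 5 1 7
f 5 7 6
f 6 7 8
f 6 8 4
f 7 1 9
f 7 9 8
f 8 9 10
f 8 10 4
f 9 1 11
f 9 11 10
f 10 11 12
f 10 12 4
f 11 1 13
f 11 13 12
f 12 13 14
f 12 14 4
f 13 1 15
f 13 15 14
f 14 15 16
f 14 16 4
f 15 1 17
f 15 17 16
f 16 17 18
f 16 18 4
f 17 1 19
f 17 19 18
f 18 19 20
f 18 20 4
f 19 1 2
f 19 2 20
f 20 2 3
f 20 3 4
f 22 21 24
f 22 24 23
f 24 21 25
f 24 25 23
f 25 21 26
f 25 26 23
f 26 21 27
f 26 27 23
f 27 21 28
f 27 28 23
f 28 21 29
f 28 29 23
f 29 21 30
f 29 30 23
f 30 21 31
f 30 31 23
f 31 21 32
f 31 32 23
f 32 21 33
f 32 33 23
f 33 21 34
f 33 34 23
f 34 21 22
f 34 22 23
f 36 35 38
f 36 38 37
f 38 35 39
f 38 39 37
f 39 35 40
f 39 40 37
f 40 35 41
f 40 41 37
f 41 35 42
f 41 42 37
f 42 35 43
f 42 43 37
f 43 35 44
f 43 44 37
f 44 35 36
f 44 36 37
f 46 45 48
f 46 48 47
f 48 45 49
f 48 49 47
f 49 45 50
f 49 50 47
f 50 45 51
f 50 51 47
f 51 45 52
f 51 52 47
f 52 45 53
f 52 53 47
f 53 45 54
f 53 54 47
f 54 45 46
f 54 46 47
f 56 55 58
f 56 58 57
f 58 55 59
f 58 59 57
f 59 55 60
f 59 60 57
f 60 55 61
f 60 61 57
f 61 55 62
f 61 62 57
f 62 55 63
f 62 63 57
f 63 55 64
f 63 64 57
f 64 55 65
f 64 65 57
f 65 55 66
f 65 66 57
f 66 55 56
f 66 56 57



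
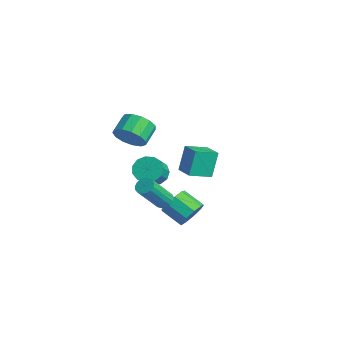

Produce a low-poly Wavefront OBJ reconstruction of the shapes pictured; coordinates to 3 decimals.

v 3.551 -2.265 0.443
v 4.021 -2.407 0.244
v 4.34 -3.638 1.878
v 3.869 -3.495 2.077
v 4.074 -2.204 0.387
v 4.393 -3.435 2.02
v 4.007 -2.015 0.542
v 4.326 -3.246 2.176
v 3.836 -1.883 0.675
v 4.155 -3.114 2.308
v 3.599 -1.839 0.755
v 3.918 -3.069 2.388
v 3.352 -1.892 0.763
v 3.671 -3.122 2.397
v 3.149 -2.03 0.698
v 3.468 -3.261 2.332
v 3.039 -2.223 0.575
v 3.358 -3.453 2.208
v 3.046 -2.424 0.421
v 3.365 -3.655 2.055
v 3.168 -2.59 0.273
v 3.487 -3.82 1.907
v 3.378 -2.681 0.164
v 3.697 -3.911 1.797
v 3.628 -2.676 0.118
v 3.947 -3.907 1.752
v 3.86 -2.577 0.147
v 4.179 -3.808 1.781
v -3.146 1.95 -2.462
v -3.461 2.498 -0.916
v -3.054 3.282 -2.915
v -3.369 3.83 -1.369
v -1.911 1.95 -2.211
v -2.226 2.498 -0.665
v -1.819 3.282 -2.664
v -2.134 3.83 -1.118
v -0.026 -1.076 0.027
v 0.402 -1.409 -0.601
v 1.195 -2.137 0.325
v 0.766 -1.804 0.953
v 0.626 -1.016 -0.483
v 1.418 -1.744 0.443
v 0.642 -0.641 -0.204
v 1.435 -1.369 0.723
v 0.447 -0.405 0.149
v 1.239 -1.133 1.076
v 0.101 -0.382 0.463
v 0.893 -1.109 1.39
v -0.285 -0.579 0.639
v 0.507 -1.307 1.565
v -0.589 -0.934 0.62
v 0.203 -1.662 1.546
v -0.714 -1.334 0.412
v 0.078 -2.062 1.339
v -0.621 -1.652 0.083
v 0.171 -2.38 1.009
v -0.339 -1.788 -0.265
v 0.454 -2.515 0.662
v 0.043 -1.697 -0.52
v 0.835 -2.425 0.407
v 1.069 0.588 -3.094
v 1.34 0.966 -2.336
v 0.303 0.371 -1.667
v 0.031 -0.008 -2.426
v 0.946 1.332 -2.622
v -0.091 0.737 -1.953
v 0.61 1.349 -3.128
v -0.428 0.754 -2.46
v 0.488 1.01 -3.619
v -0.55 0.415 -2.951
v 0.638 0.474 -3.864
v -0.4 -0.121 -3.196
v 0.989 -0.01 -3.749
v -0.048 -0.605 -3.081
v 1.378 -0.214 -3.328
v 0.341 -0.809 -2.659
v 1.622 -0.043 -2.797
v 0.585 -0.638 -2.128
v 1.607 0.423 -2.405
v 0.57 -0.172 -1.737
v 0.438 -2.65 3.353
v 0.97 -2.793 4.115
v 0.373 -1.953 4.689
v -0.158 -1.81 3.927
v 1.217 -2.423 3.828
v 0.62 -1.582 4.402
v 1.216 -2.124 3.391
v 0.62 -1.283 3.965
v 0.969 -1.992 2.941
v 0.372 -1.152 3.516
v 0.553 -2.07 2.622
v -0.044 -1.229 3.197
v 0.101 -2.331 2.536
v -0.496 -1.491 3.11
v -0.244 -2.694 2.708
v -0.841 -1.854 3.282
v -0.373 -3.043 3.085
v -0.969 -2.203 3.66
v -0.243 -3.267 3.548
v -0.84 -2.427 4.122
v 0.102 -3.296 3.948
v -0.495 -2.455 4.522
v 0.555 -3.119 4.159
v -0.042 -2.278 4.734
f 2 1 5
f 2 5 3
f 3 5 6
f 3 6 4
f 5 1 7
f 5 7 6
f 6 7 8
f 6 8 4
f 7 1 9
f 7 9 8
f 8 9 10
f 8 10 4
f 9 1 11
f 9 11 10
f 10 11 12
f 10 12 4
f 11 1 13
f 11 13 12
f 12 13 14
f 12 14 4
f 13 1 15
f 13 15 14
f 14 15 16
f 14 16 4
f 15 1 17
f 15 17 16
f 16 17 18
f 16 18 4
f 17 1 19
f 17 19 18
f 18 19 20
f 18 20 4
f 19 1 21
f 19 21 20
f 20 21 22
f 20 22 4
f 21 1 23
f 21 23 22
f 22 23 24
f 22 24 4
f 23 1 25
f 23 25 24
f 24 25 26
f 24 26 4
f 25 1 27
f 25 27 26
f 26 27 28
f 26 28 4
f 27 1 2
f 27 2 28
f 28 2 3
f 28 3 4
f 30 32 29
f 33 30 29
f 29 32 31
f 31 33 29
f 30 36 32
f 34 30 33
f 34 36 30
f 32 36 31
f 35 33 31
f 31 36 35
f 35 34 33
f 36 34 35
f 38 37 41
f 38 41 39
f 39 41 42
f 39 42 40
f 41 37 43
f 41 43 42
f 42 43 44
f 42 44 40
f 43 37 45
f 43 45 44
f 44 45 46
f 44 46 40
f 45 37 47
f 45 47 46
f 46 47 48
f 46 48 40
f 47 37 49
f 47 49 48
f 48 49 50
f 48 50 40
f 49 37 51
f 49 51 50
f 50 51 52
f 50 52 40
f 51 37 53
f 51 53 52
f 52 53 54
f 52 54 40
f 53 37 55
f 53 55 54
f 54 55 56
f 54 56 40
f 55 37 57
f 55 57 56
f 56 57 58
f 56 58 40
f 57 37 59
f 57 59 58
f 58 59 60
f 58 60 40
f 59 37 38
f 59 38 60
f 60 38 39
f 60 39 40
f 62 61 65
f 62 65 63
f 63 65 66
f 63 66 64
f 65 61 67
f 65 67 66
f 66 67 68
f 66 68 64
f 67 61 69
f 67 69 68
f 68 69 70
f 68 70 64
f 69 61 71
f 69 71 70
f 70 71 72
f 70 72 64
f 71 61 73
f 71 73 72
f 72 73 74
f 72 74 64
f 73 61 75
f 73 75 74
f 74 75 76
f 74 76 64
f 75 61 77
f 75 77 76
f 76 77 78
f 76 78 64
f 77 61 79
f 77 79 78
f 78 79 80
f 78 80 64
f 79 61 62
f 79 62 80
f 80 62 63
f 80 63 64
f 82 81 85
f 82 85 83
f 83 85 86
f 83 86 84
f 85 81 87
f 85 87 86
f 86 87 88
f 86 88 84
f 87 81 89
f 87 89 88
f 88 89 90
f 88 90 84
f 89 81 91
f 89 91 90
f 90 91 92
f 90 92 84
f 91 81 93
f 91 93 92
f 92 93 94
f 92 94 84
f 93 81 95
f 93 95 94
f 94 95 96
f 94 96 84
f 95 81 97
f 95 97 96
f 96 97 98
f 96 98 84
f 97 81 99
f 97 99 98
f 98 99 100
f 98 100 84
f 99 81 101
f 99 101 100
f 100 101 102
f 100 102 84
f 101 81 103
f 101 103 102
f 102 103 104
f 102 104 84
f 103 81 82
f 103 82 104
f 104 82 83
f 104 83 84



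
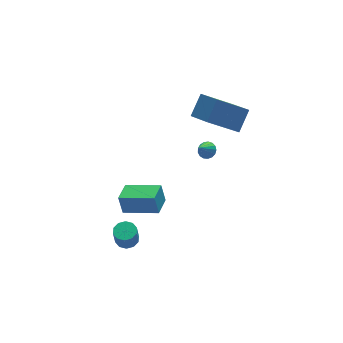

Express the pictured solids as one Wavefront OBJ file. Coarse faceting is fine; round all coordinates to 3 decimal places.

v -0.979 1.722 -2.832
v -1.083 2.056 -1.674
v -2.586 3.049 -3.359
v -2.69 3.384 -2.201
v -0.09 2.716 -3.039
v -0.194 3.051 -1.881
v -1.697 4.044 -3.566
v -1.801 4.378 -2.408
v -3.51 0.459 -2.712
v -2.858 0.332 -2.622
v -3.039 0.174 -1.538
v -3.69 0.301 -1.628
v -2.917 0.739 -2.572
v -3.098 0.58 -1.488
v -3.202 1.039 -2.576
v -3.383 0.881 -1.492
v -3.605 1.117 -2.632
v -3.786 0.959 -1.548
v -3.971 0.945 -2.718
v -4.152 0.786 -1.634
v -4.161 0.586 -2.802
v -4.342 0.428 -1.718
v -4.102 0.18 -2.852
v -4.283 0.021 -1.768
v -3.817 -0.121 -2.848
v -3.998 -0.279 -1.764
v -3.414 -0.199 -2.792
v -3.595 -0.357 -1.708
v -3.048 -0.026 -2.706
v -3.229 -0.185 -1.622
v 2.25 2.265 3.785
v 3.194 2.929 4.804
v 2.086 3.943 2.844
v 3.031 4.607 3.863
v 3.969 1.733 2.537
v 4.914 2.397 3.556
v 3.806 3.411 1.596
v 4.75 4.075 2.615
v 2.234 2.211 1.192
v 2.495 2.57 1.534
v 1.506 1.849 2.128
v 2.293 2.714 1.433
v 2.077 2.743 1.276
v 1.898 2.65 1.1
v 1.795 2.457 0.946
v 1.792 2.207 0.847
v 1.891 1.959 0.828
v 2.069 1.768 0.892
v 2.284 1.679 1.024
v 2.487 1.712 1.195
v 2.633 1.859 1.366
v 2.687 2.087 1.496
v 2.638 2.343 1.557
f 2 4 1
f 5 2 1
f 1 4 3
f 3 5 1
f 2 8 4
f 6 2 5
f 6 8 2
f 4 8 3
f 7 5 3
f 3 8 7
f 7 6 5
f 8 6 7
f 10 9 13
f 10 13 11
f 11 13 14
f 11 14 12
f 13 9 15
f 13 15 14
f 14 15 16
f 14 16 12
f 15 9 17
f 15 17 16
f 16 17 18
f 16 18 12
f 17 9 19
f 17 19 18
f 18 19 20
f 18 20 12
f 19 9 21
f 19 21 20
f 20 21 22
f 20 22 12
f 21 9 23
f 21 23 22
f 22 23 24
f 22 24 12
f 23 9 25
f 23 25 24
f 24 25 26
f 24 26 12
f 25 9 27
f 25 27 26
f 26 27 28
f 26 28 12
f 27 9 29
f 27 29 28
f 28 29 30
f 28 30 12
f 29 9 10
f 29 10 30
f 30 10 11
f 30 11 12
f 32 34 31
f 35 32 31
f 31 34 33
f 33 35 31
f 32 38 34
f 36 32 35
f 36 38 32
f 34 38 33
f 37 35 33
f 33 38 37
f 37 36 35
f 38 36 37
f 40 39 42
f 40 42 41
f 42 39 43
f 42 43 41
f 43 39 44
f 43 44 41
f 44 39 45
f 44 45 41
f 45 39 46
f 45 46 41
f 46 39 47
f 46 47 41
f 47 39 48
f 47 48 41
f 48 39 49
f 48 49 41
f 49 39 50
f 49 50 41
f 50 39 51
f 50 51 41
f 51 39 52
f 51 52 41
f 52 39 53
f 52 53 41
f 53 39 40
f 53 40 41



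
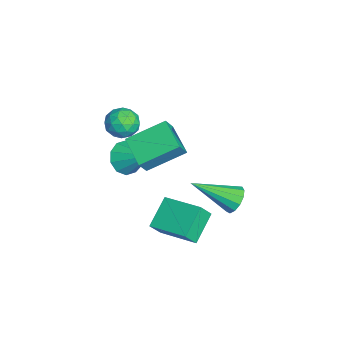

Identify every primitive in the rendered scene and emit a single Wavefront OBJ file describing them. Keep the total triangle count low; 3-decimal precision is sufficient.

v 1.507 -1.943 -2.765
v 0.461 -1.298 -1.959
v 2.598 -0.606 -2.421
v 1.552 0.04 -1.614
v 1.808 -2.38 -2.026
v 0.762 -1.734 -1.219
v 2.899 -1.042 -1.681
v 1.853 -0.397 -0.875
v 0.107 -2.413 -0.125
v -1.171 -2.903 0.382
v -0.184 -0.811 0.688
v -1.462 -1.301 1.195
v 0.522 -2.719 0.625
v -0.756 -3.209 1.132
v 0.231 -1.117 1.438
v -1.047 -1.607 1.945
v -0.666 -2.688 1.747
v -0.184 -3.14 2.116
v -1.576 -3.48 1.964
v -1.094 -3.932 2.333
v -1.29 -3.264 2.63
v -0.727 -2.775 2.497
v -1.033 -3.845 1.583
v -0.47 -3.356 1.45
v -0.411 -3.856 2.015
v -0.57 -3.496 2.662
v -1.19 -3.124 1.418
v -1.349 -2.764 2.065
v -0.345 -2.845 1.913
v -1.415 -3.775 2.167
v -1.53 -3.382 2.342
v -1.246 -3.648 2.559
v -0.665 -2.63 2.136
v -0.382 -2.896 2.353
v -1.031 -2.968 2.655
v -1.378 -3.724 1.727
v -1.095 -3.99 1.944
v -0.514 -2.972 1.521
v -0.23 -3.238 1.738
v -0.729 -3.652 1.425
v -0.195 -3.531 2.071
v -0.73 -3.996 2.198
v -0.694 -3.945 1.757
v -0.364 -3.658 1.679
v -0.289 -3.32 2.451
v -0.823 -3.785 2.578
v -0.938 -3.392 2.753
v -0.608 -3.105 2.674
v -0.422 -3.74 2.391
v -0.937 -2.835 1.502
v -1.471 -3.3 1.629
v -1.152 -3.515 1.406
v -0.822 -3.228 1.327
v -1.03 -2.624 1.882
v -1.565 -3.089 2.009
v -1.396 -2.962 2.401
v -1.066 -2.675 2.323
v -1.338 -2.88 1.689
v -0.755 1.168 -3.012
v -0.404 1.473 -2.503
v -0.825 -0.628 -1.888
v -0.78 1.535 -2.428
v -1.149 1.48 -2.54
v -1.392 1.326 -2.801
v -1.433 1.122 -3.129
v -1.258 0.932 -3.42
v -0.924 0.818 -3.582
v -0.536 0.814 -3.563
v -0.217 0.923 -3.369
v -0.069 1.11 -3.062
v -0.138 1.315 -2.739
v -3.018 -3.139 -2.138
v -2.72 -2.763 -2.84
v -2.122 -2.181 -1.242
v -3.15 -2.503 -2.687
v -3.53 -2.487 -2.324
v -3.715 -2.719 -1.891
v -3.633 -3.112 -1.552
v -3.317 -3.516 -1.437
v -2.887 -3.775 -1.59
v -2.507 -3.792 -1.952
v -2.322 -3.559 -2.386
v -2.403 -3.166 -2.725
f 2 4 1
f 5 2 1
f 1 4 3
f 3 5 1
f 2 8 4
f 6 2 5
f 6 8 2
f 4 8 3
f 7 5 3
f 3 8 7
f 7 6 5
f 8 6 7
f 10 12 9
f 13 10 9
f 9 12 11
f 11 13 9
f 10 16 12
f 14 10 13
f 14 16 10
f 12 16 11
f 15 13 11
f 11 16 15
f 15 14 13
f 16 14 15
f 17 54 33
f 54 28 57
f 33 57 22
f 54 57 33
f 17 33 29
f 33 22 34
f 29 34 18
f 33 34 29
f 17 29 38
f 29 18 39
f 38 39 24
f 29 39 38
f 17 38 50
f 38 24 53
f 50 53 27
f 38 53 50
f 17 50 54
f 50 27 58
f 54 58 28
f 50 58 54
f 18 34 45
f 34 22 48
f 45 48 26
f 34 48 45
f 22 57 35
f 57 28 56
f 35 56 21
f 57 56 35
f 28 58 55
f 58 27 51
f 55 51 19
f 58 51 55
f 27 53 52
f 53 24 40
f 52 40 23
f 53 40 52
f 24 39 44
f 39 18 41
f 44 41 25
f 39 41 44
f 20 46 32
f 46 26 47
f 32 47 21
f 46 47 32
f 20 32 30
f 32 21 31
f 30 31 19
f 32 31 30
f 20 30 37
f 30 19 36
f 37 36 23
f 30 36 37
f 20 37 42
f 37 23 43
f 42 43 25
f 37 43 42
f 20 42 46
f 42 25 49
f 46 49 26
f 42 49 46
f 21 47 35
f 47 26 48
f 35 48 22
f 47 48 35
f 19 31 55
f 31 21 56
f 55 56 28
f 31 56 55
f 23 36 52
f 36 19 51
f 52 51 27
f 36 51 52
f 25 43 44
f 43 23 40
f 44 40 24
f 43 40 44
f 26 49 45
f 49 25 41
f 45 41 18
f 49 41 45
f 60 59 62
f 60 62 61
f 62 59 63
f 62 63 61
f 63 59 64
f 63 64 61
f 64 59 65
f 64 65 61
f 65 59 66
f 65 66 61
f 66 59 67
f 66 67 61
f 67 59 68
f 67 68 61
f 68 59 69
f 68 69 61
f 69 59 70
f 69 70 61
f 70 59 71
f 70 71 61
f 71 59 60
f 71 60 61
f 73 72 75
f 73 75 74
f 75 72 76
f 75 76 74
f 76 72 77
f 76 77 74
f 77 72 78
f 77 78 74
f 78 72 79
f 78 79 74
f 79 72 80
f 79 80 74
f 80 72 81
f 80 81 74
f 81 72 82
f 81 82 74
f 82 72 83
f 82 83 74
f 83 72 73
f 83 73 74



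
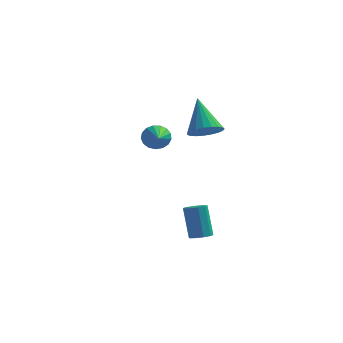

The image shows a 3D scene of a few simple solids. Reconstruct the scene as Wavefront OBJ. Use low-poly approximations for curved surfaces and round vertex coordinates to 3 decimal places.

v 1.101 -2.337 1.361
v 1.474 -2.822 1.844
v 0.479 -1.363 2.819
v 1.7 -2.595 1.789
v 1.821 -2.324 1.66
v 1.819 -2.054 1.479
v 1.692 -1.834 1.278
v 1.463 -1.7 1.091
v 1.171 -1.677 0.951
v 0.867 -1.767 0.881
v 0.604 -1.956 0.895
v 0.427 -2.211 0.99
v 0.366 -2.487 1.148
v 0.432 -2.738 1.343
v 0.614 -2.919 1.542
v 0.88 -2.999 1.709
v 1.185 -2.965 1.816
v -1.301 -1.333 0.373
v -0.985 -1.433 -0.175
v -0.659 -3.107 1.067
v -0.78 -1.29 0.003
v -0.695 -1.156 0.265
v -0.749 -1.063 0.552
v -0.929 -1.032 0.798
v -1.194 -1.07 0.946
v -1.484 -1.168 0.963
v -1.732 -1.304 0.845
v -1.881 -1.447 0.619
v -1.897 -1.563 0.336
v -1.776 -1.627 0.061
v -1.547 -1.624 -0.142
v -1.261 -1.554 -0.227
v 1.375 -4.036 -3.851
v 1.837 -4.18 -3.689
v 1.466 -3.748 -2.247
v 1.005 -3.604 -2.409
v 1.844 -3.846 -3.787
v 1.474 -3.414 -2.346
v 1.632 -3.6 -3.915
v 1.262 -3.168 -2.474
v 1.3 -3.559 -4.013
v 0.929 -3.126 -2.572
v 1.003 -3.74 -4.035
v 0.632 -3.308 -2.593
v 0.88 -4.061 -3.971
v 0.51 -3.628 -2.529
v 0.989 -4.369 -3.85
v 0.619 -3.937 -2.409
v 1.279 -4.522 -3.73
v 0.908 -4.09 -2.288
v 1.614 -4.447 -3.666
v 1.243 -4.015 -2.225
f 2 1 4
f 2 4 3
f 4 1 5
f 4 5 3
f 5 1 6
f 5 6 3
f 6 1 7
f 6 7 3
f 7 1 8
f 7 8 3
f 8 1 9
f 8 9 3
f 9 1 10
f 9 10 3
f 10 1 11
f 10 11 3
f 11 1 12
f 11 12 3
f 12 1 13
f 12 13 3
f 13 1 14
f 13 14 3
f 14 1 15
f 14 15 3
f 15 1 16
f 15 16 3
f 16 1 17
f 16 17 3
f 17 1 2
f 17 2 3
f 19 18 21
f 19 21 20
f 21 18 22
f 21 22 20
f 22 18 23
f 22 23 20
f 23 18 24
f 23 24 20
f 24 18 25
f 24 25 20
f 25 18 26
f 25 26 20
f 26 18 27
f 26 27 20
f 27 18 28
f 27 28 20
f 28 18 29
f 28 29 20
f 29 18 30
f 29 30 20
f 30 18 31
f 30 31 20
f 31 18 32
f 31 32 20
f 32 18 19
f 32 19 20
f 34 33 37
f 34 37 35
f 35 37 38
f 35 38 36
f 37 33 39
f 37 39 38
f 38 39 40
f 38 40 36
f 39 33 41
f 39 41 40
f 40 41 42
f 40 42 36
f 41 33 43
f 41 43 42
f 42 43 44
f 42 44 36
f 43 33 45
f 43 45 44
f 44 45 46
f 44 46 36
f 45 33 47
f 45 47 46
f 46 47 48
f 46 48 36
f 47 33 49
f 47 49 48
f 48 49 50
f 48 50 36
f 49 33 51
f 49 51 50
f 50 51 52
f 50 52 36
f 51 33 34
f 51 34 52
f 52 34 35
f 52 35 36



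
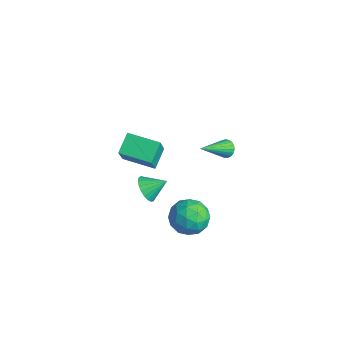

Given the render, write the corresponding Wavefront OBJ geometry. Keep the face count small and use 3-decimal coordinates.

v 0.551 1.521 -1.284
v 0.994 1.36 -1.588
v 0.769 -0.241 -0.036
v 1.093 1.49 -1.422
v 1.099 1.625 -1.232
v 1.01 1.742 -1.052
v 0.842 1.821 -0.911
v 0.624 1.848 -0.835
v 0.393 1.818 -0.837
v 0.189 1.737 -0.916
v 0.048 1.619 -1.058
v -0.006 1.483 -1.24
v 0.037 1.355 -1.429
v 0.168 1.254 -1.593
v 0.366 1.2 -1.704
v 0.596 1.202 -1.742
v 0.818 1.259 -1.701
v -4.771 -0.966 -3.792
v -4.082 -1.625 -2.218
v -3.27 0.15 -3.981
v -2.581 -0.509 -2.407
v -4.139 -1.931 -4.473
v -3.45 -2.59 -2.899
v -2.638 -0.815 -4.662
v -1.949 -1.474 -3.088
v 0.247 -3.163 -2.322
v 0.957 -3.551 -2.356
v 0.773 -2.257 -1.678
v 0.968 -3.361 -2.633
v 0.854 -3.136 -2.857
v 0.635 -2.916 -2.988
v 0.349 -2.739 -3.004
v 0.046 -2.635 -2.902
v -0.223 -2.623 -2.699
v -0.411 -2.704 -2.432
v -0.485 -2.864 -2.145
v -0.432 -3.076 -1.889
v -0.262 -3.304 -1.707
v -0.004 -3.507 -1.632
v 0.297 -3.65 -1.676
v 0.59 -3.71 -1.832
v 0.823 -3.675 -2.072
v 2.407 -1.332 -2.663
v 3.525 -1.443 -2.72
v 2.215 -3.117 -2.96
v 3.333 -3.228 -3.017
v 2.841 -2.984 -2.035
v 2.959 -1.88 -1.851
v 2.781 -2.68 -3.829
v 2.899 -1.576 -3.645
v 3.756 -2.276 -3.44
v 3.793 -2.464 -2.331
v 1.947 -2.096 -3.349
v 1.984 -2.284 -2.24
v 2.983 -1.23 -2.666
v 2.757 -3.33 -3.014
v 2.468 -3.186 -2.437
v 3.125 -3.251 -2.471
v 2.65 -1.488 -2.155
v 3.308 -1.553 -2.188
v 2.905 -2.459 -1.786
v 2.432 -3.007 -3.492
v 3.09 -3.072 -3.525
v 2.615 -1.309 -3.209
v 3.272 -1.374 -3.243
v 2.835 -2.101 -3.894
v 3.776 -1.785 -3.122
v 3.663 -2.835 -3.296
v 3.338 -2.512 -3.774
v 3.408 -1.864 -3.666
v 3.798 -1.896 -2.47
v 3.685 -2.946 -2.645
v 3.395 -2.802 -2.068
v 3.465 -2.153 -1.96
v 3.933 -2.386 -2.893
v 2.055 -1.614 -3.035
v 1.942 -2.664 -3.21
v 2.275 -2.407 -3.72
v 2.345 -1.758 -3.612
v 2.077 -1.725 -2.384
v 1.964 -2.775 -2.558
v 2.332 -2.696 -2.014
v 2.402 -2.048 -1.906
v 1.807 -2.174 -2.787
f 2 1 4
f 2 4 3
f 4 1 5
f 4 5 3
f 5 1 6
f 5 6 3
f 6 1 7
f 6 7 3
f 7 1 8
f 7 8 3
f 8 1 9
f 8 9 3
f 9 1 10
f 9 10 3
f 10 1 11
f 10 11 3
f 11 1 12
f 11 12 3
f 12 1 13
f 12 13 3
f 13 1 14
f 13 14 3
f 14 1 15
f 14 15 3
f 15 1 16
f 15 16 3
f 16 1 17
f 16 17 3
f 17 1 2
f 17 2 3
f 19 21 18
f 22 19 18
f 18 21 20
f 20 22 18
f 19 25 21
f 23 19 22
f 23 25 19
f 21 25 20
f 24 22 20
f 20 25 24
f 24 23 22
f 25 23 24
f 27 26 29
f 27 29 28
f 29 26 30
f 29 30 28
f 30 26 31
f 30 31 28
f 31 26 32
f 31 32 28
f 32 26 33
f 32 33 28
f 33 26 34
f 33 34 28
f 34 26 35
f 34 35 28
f 35 26 36
f 35 36 28
f 36 26 37
f 36 37 28
f 37 26 38
f 37 38 28
f 38 26 39
f 38 39 28
f 39 26 40
f 39 40 28
f 40 26 41
f 40 41 28
f 41 26 42
f 41 42 28
f 42 26 27
f 42 27 28
f 43 80 59
f 80 54 83
f 59 83 48
f 80 83 59
f 43 59 55
f 59 48 60
f 55 60 44
f 59 60 55
f 43 55 64
f 55 44 65
f 64 65 50
f 55 65 64
f 43 64 76
f 64 50 79
f 76 79 53
f 64 79 76
f 43 76 80
f 76 53 84
f 80 84 54
f 76 84 80
f 44 60 71
f 60 48 74
f 71 74 52
f 60 74 71
f 48 83 61
f 83 54 82
f 61 82 47
f 83 82 61
f 54 84 81
f 84 53 77
f 81 77 45
f 84 77 81
f 53 79 78
f 79 50 66
f 78 66 49
f 79 66 78
f 50 65 70
f 65 44 67
f 70 67 51
f 65 67 70
f 46 72 58
f 72 52 73
f 58 73 47
f 72 73 58
f 46 58 56
f 58 47 57
f 56 57 45
f 58 57 56
f 46 56 63
f 56 45 62
f 63 62 49
f 56 62 63
f 46 63 68
f 63 49 69
f 68 69 51
f 63 69 68
f 46 68 72
f 68 51 75
f 72 75 52
f 68 75 72
f 47 73 61
f 73 52 74
f 61 74 48
f 73 74 61
f 45 57 81
f 57 47 82
f 81 82 54
f 57 82 81
f 49 62 78
f 62 45 77
f 78 77 53
f 62 77 78
f 51 69 70
f 69 49 66
f 70 66 50
f 69 66 70
f 52 75 71
f 75 51 67
f 71 67 44
f 75 67 71



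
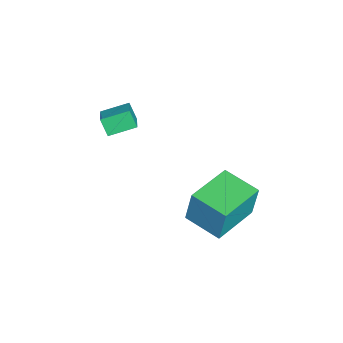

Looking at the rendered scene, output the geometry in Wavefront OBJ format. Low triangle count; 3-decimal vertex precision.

v 2.185 1.488 -2.203
v 2.211 1.708 -0.77
v 3.055 2.742 -2.411
v 3.081 2.962 -0.978
v 3.819 0.378 -2.062
v 3.845 0.598 -0.629
v 4.689 1.632 -2.27
v 4.715 1.852 -0.837
v -0.249 -3.077 -0.565
v -0.524 -1.996 -0.211
v -1.121 -3.171 -0.953
v -1.397 -2.091 -0.599
v 0.037 -2.769 -1.281
v -0.239 -1.689 -0.927
v -0.836 -2.864 -1.669
v -1.111 -1.783 -1.315
f 2 4 1
f 5 2 1
f 1 4 3
f 3 5 1
f 2 8 4
f 6 2 5
f 6 8 2
f 4 8 3
f 7 5 3
f 3 8 7
f 7 6 5
f 8 6 7
f 10 12 9
f 13 10 9
f 9 12 11
f 11 13 9
f 10 16 12
f 14 10 13
f 14 16 10
f 12 16 11
f 15 13 11
f 11 16 15
f 15 14 13
f 16 14 15



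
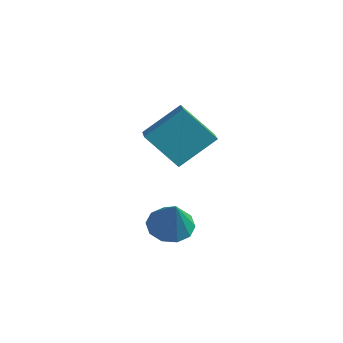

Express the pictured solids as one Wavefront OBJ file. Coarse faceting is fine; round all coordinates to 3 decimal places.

v 1.82 -1.374 1.405
v 2.636 0.143 2.725
v 0.728 -0.272 0.814
v 1.544 1.245 2.133
v 3.216 -0.805 -0.113
v 4.032 0.712 1.206
v 2.124 0.297 -0.705
v 2.94 1.814 0.615
v 2.798 -0.849 -3.794
v 3.761 -0.71 -4.19
v 3.602 -1.431 -2.046
v 3.574 -0.152 -3.918
v 3.09 0.141 -3.598
v 2.495 0.055 -3.354
v 2.016 -0.376 -3.277
v 1.836 -0.987 -3.398
v 2.023 -1.546 -3.67
v 2.506 -1.838 -3.989
v 3.101 -1.753 -4.234
v 3.58 -1.322 -4.311
f 2 4 1
f 5 2 1
f 1 4 3
f 3 5 1
f 2 8 4
f 6 2 5
f 6 8 2
f 4 8 3
f 7 5 3
f 3 8 7
f 7 6 5
f 8 6 7
f 10 9 12
f 10 12 11
f 12 9 13
f 12 13 11
f 13 9 14
f 13 14 11
f 14 9 15
f 14 15 11
f 15 9 16
f 15 16 11
f 16 9 17
f 16 17 11
f 17 9 18
f 17 18 11
f 18 9 19
f 18 19 11
f 19 9 20
f 19 20 11
f 20 9 10
f 20 10 11



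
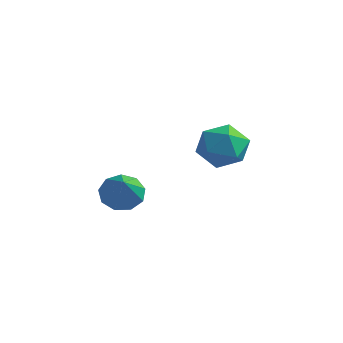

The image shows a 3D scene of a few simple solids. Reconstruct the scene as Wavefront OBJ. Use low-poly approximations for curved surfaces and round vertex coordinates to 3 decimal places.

v -0.578 -3.134 1.861
v 0.04 -2.423 1.982
v 0.458 -4.266 3.219
v -0.45 -2.365 2.404
v -1.001 -2.667 2.572
v -1.353 -3.187 2.407
v -1.343 -3.683 1.986
v -0.975 -3.921 1.507
v -0.421 -3.791 1.193
v 0.059 -3.353 1.191
v 0.242 -2.813 1.503
v 1.001 2.49 3.19
v 2.006 1.965 3.666
v 0.174 0.695 2.954
v 1.179 0.17 3.43
v 0.436 0.839 4.147
v 0.947 1.949 4.293
v 1.233 0.711 2.327
v 1.744 1.821 2.473
v 2.149 0.865 3.133
v 1.657 0.944 4.258
v 0.523 1.716 2.362
v 0.031 1.795 3.487
f 2 1 4
f 2 4 3
f 4 1 5
f 4 5 3
f 5 1 6
f 5 6 3
f 6 1 7
f 6 7 3
f 7 1 8
f 7 8 3
f 8 1 9
f 8 9 3
f 9 1 10
f 9 10 3
f 10 1 11
f 10 11 3
f 11 1 2
f 11 2 3
f 12 23 17
f 12 17 13
f 12 13 19
f 12 19 22
f 12 22 23
f 13 17 21
f 17 23 16
f 23 22 14
f 22 19 18
f 19 13 20
f 15 21 16
f 15 16 14
f 15 14 18
f 15 18 20
f 15 20 21
f 16 21 17
f 14 16 23
f 18 14 22
f 20 18 19
f 21 20 13



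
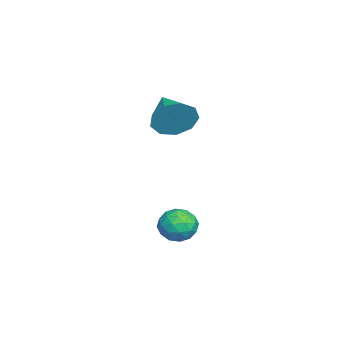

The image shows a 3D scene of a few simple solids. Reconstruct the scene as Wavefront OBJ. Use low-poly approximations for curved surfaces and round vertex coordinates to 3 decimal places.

v 2.819 1.626 -2.44
v 3.312 1.913 -2.103
v 3.508 0.907 -2.837
v 4.001 1.194 -2.5
v 3.526 0.865 -2.176
v 3.1 1.309 -1.931
v 3.72 1.511 -3.009
v 3.294 1.955 -2.764
v 3.869 1.842 -2.455
v 3.749 1.442 -1.94
v 3.071 1.378 -3
v 2.951 0.978 -2.485
v 3.005 1.832 -2.237
v 3.815 0.988 -2.703
v 3.536 0.794 -2.513
v 3.826 0.963 -2.315
v 2.88 1.478 -2.136
v 3.17 1.646 -1.938
v 3.296 1.03 -1.98
v 3.65 1.174 -3.002
v 3.94 1.342 -2.804
v 2.994 1.857 -2.625
v 3.284 2.026 -2.427
v 3.524 1.79 -2.96
v 3.622 1.959 -2.245
v 4.027 1.537 -2.478
v 3.862 1.723 -2.778
v 3.612 1.984 -2.634
v 3.551 1.725 -1.943
v 3.957 1.302 -2.176
v 3.677 1.109 -1.985
v 3.427 1.37 -1.842
v 3.879 1.683 -2.149
v 2.863 1.518 -2.764
v 3.269 1.095 -2.997
v 3.393 1.45 -3.098
v 3.143 1.711 -2.955
v 2.793 1.283 -2.462
v 3.198 0.861 -2.695
v 3.208 0.836 -2.306
v 2.958 1.097 -2.162
v 2.941 1.137 -2.791
v 1.722 1.104 1.234
v 2.039 0.829 1.892
v 0.398 0.556 1.646
v 1.858 1.325 1.97
v 1.614 1.718 1.703
v 1.419 1.822 1.217
v 1.367 1.591 0.74
v 1.48 1.131 0.493
v 1.707 0.659 0.594
v 1.94 0.394 0.994
v 2.072 0.462 1.507
f 1 38 17
f 38 12 41
f 17 41 6
f 38 41 17
f 1 17 13
f 17 6 18
f 13 18 2
f 17 18 13
f 1 13 22
f 13 2 23
f 22 23 8
f 13 23 22
f 1 22 34
f 22 8 37
f 34 37 11
f 22 37 34
f 1 34 38
f 34 11 42
f 38 42 12
f 34 42 38
f 2 18 29
f 18 6 32
f 29 32 10
f 18 32 29
f 6 41 19
f 41 12 40
f 19 40 5
f 41 40 19
f 12 42 39
f 42 11 35
f 39 35 3
f 42 35 39
f 11 37 36
f 37 8 24
f 36 24 7
f 37 24 36
f 8 23 28
f 23 2 25
f 28 25 9
f 23 25 28
f 4 30 16
f 30 10 31
f 16 31 5
f 30 31 16
f 4 16 14
f 16 5 15
f 14 15 3
f 16 15 14
f 4 14 21
f 14 3 20
f 21 20 7
f 14 20 21
f 4 21 26
f 21 7 27
f 26 27 9
f 21 27 26
f 4 26 30
f 26 9 33
f 30 33 10
f 26 33 30
f 5 31 19
f 31 10 32
f 19 32 6
f 31 32 19
f 3 15 39
f 15 5 40
f 39 40 12
f 15 40 39
f 7 20 36
f 20 3 35
f 36 35 11
f 20 35 36
f 9 27 28
f 27 7 24
f 28 24 8
f 27 24 28
f 10 33 29
f 33 9 25
f 29 25 2
f 33 25 29
f 44 43 46
f 44 46 45
f 46 43 47
f 46 47 45
f 47 43 48
f 47 48 45
f 48 43 49
f 48 49 45
f 49 43 50
f 49 50 45
f 50 43 51
f 50 51 45
f 51 43 52
f 51 52 45
f 52 43 53
f 52 53 45
f 53 43 44
f 53 44 45

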